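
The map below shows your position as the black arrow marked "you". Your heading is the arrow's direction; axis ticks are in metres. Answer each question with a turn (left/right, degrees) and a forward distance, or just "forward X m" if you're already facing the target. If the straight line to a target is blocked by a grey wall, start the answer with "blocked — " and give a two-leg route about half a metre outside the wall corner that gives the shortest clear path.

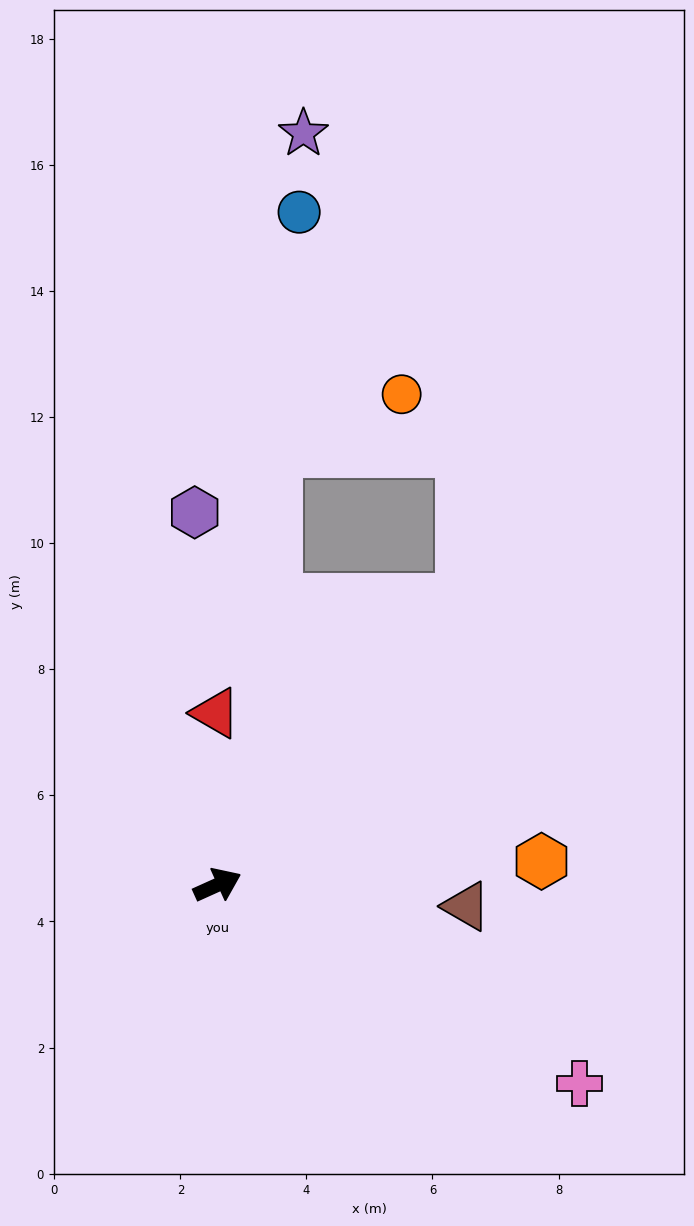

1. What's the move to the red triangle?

turn left 66°, forward 2.7 m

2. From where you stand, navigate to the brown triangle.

turn right 29°, forward 4.0 m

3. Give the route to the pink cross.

turn right 53°, forward 6.6 m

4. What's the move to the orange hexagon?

turn right 20°, forward 5.2 m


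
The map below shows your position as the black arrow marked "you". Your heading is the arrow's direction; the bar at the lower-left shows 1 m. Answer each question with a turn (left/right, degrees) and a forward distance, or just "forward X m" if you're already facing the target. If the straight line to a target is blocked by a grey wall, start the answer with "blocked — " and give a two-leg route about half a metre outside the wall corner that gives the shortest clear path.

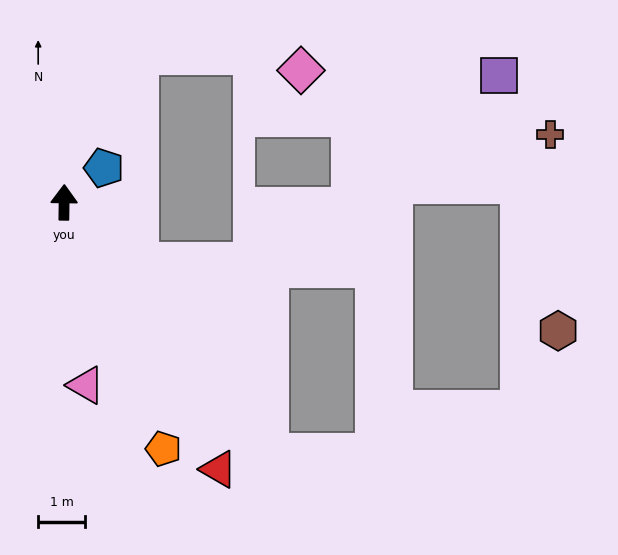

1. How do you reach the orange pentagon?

turn right 157°, forward 5.6 m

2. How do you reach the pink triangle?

turn right 172°, forward 3.9 m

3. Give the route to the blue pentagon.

turn right 48°, forward 1.1 m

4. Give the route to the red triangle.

turn right 149°, forward 6.6 m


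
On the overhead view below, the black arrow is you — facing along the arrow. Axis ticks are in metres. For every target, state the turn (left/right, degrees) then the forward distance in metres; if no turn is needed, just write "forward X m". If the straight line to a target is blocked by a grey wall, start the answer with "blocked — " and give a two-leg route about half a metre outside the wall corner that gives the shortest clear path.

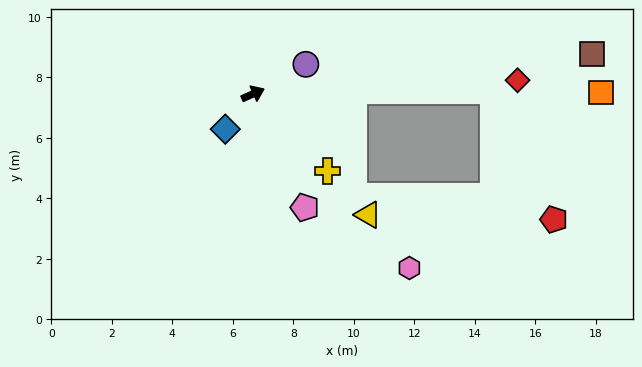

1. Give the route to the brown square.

turn right 17°, forward 11.3 m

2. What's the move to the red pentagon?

blocked — turn right 23°, forward 7.9 m, then turn right 65°, forward 4.7 m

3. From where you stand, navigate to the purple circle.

turn left 5°, forward 2.0 m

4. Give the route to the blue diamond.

turn right 152°, forward 1.5 m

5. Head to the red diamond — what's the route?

turn right 21°, forward 8.8 m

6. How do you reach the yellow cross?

turn right 70°, forward 3.5 m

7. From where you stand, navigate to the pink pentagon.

turn right 89°, forward 4.1 m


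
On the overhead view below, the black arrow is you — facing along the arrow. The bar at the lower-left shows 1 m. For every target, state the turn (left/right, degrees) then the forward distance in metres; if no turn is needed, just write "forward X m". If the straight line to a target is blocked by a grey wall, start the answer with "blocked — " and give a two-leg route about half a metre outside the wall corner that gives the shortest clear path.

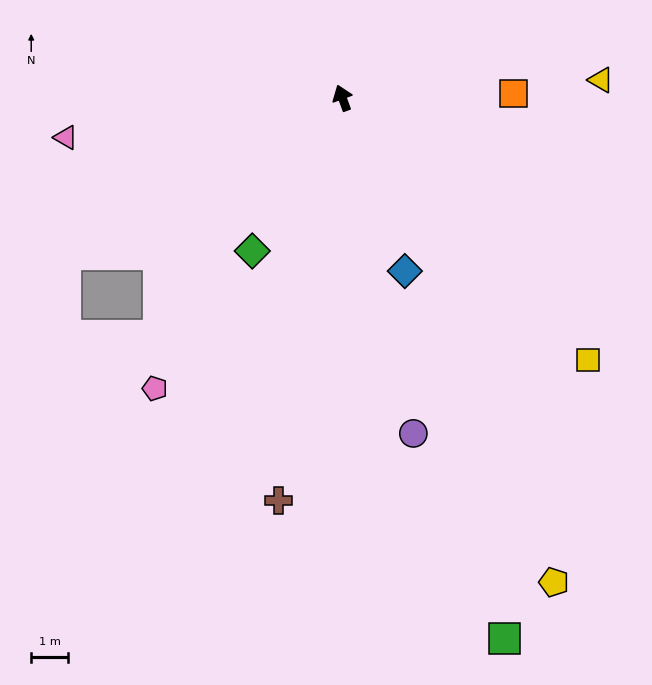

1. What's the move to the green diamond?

turn left 129°, forward 4.8 m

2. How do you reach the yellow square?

turn right 157°, forward 9.7 m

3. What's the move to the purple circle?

turn left 172°, forward 9.3 m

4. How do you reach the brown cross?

turn left 151°, forward 11.0 m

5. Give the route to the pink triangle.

turn left 78°, forward 7.6 m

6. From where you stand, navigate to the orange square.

turn right 109°, forward 4.6 m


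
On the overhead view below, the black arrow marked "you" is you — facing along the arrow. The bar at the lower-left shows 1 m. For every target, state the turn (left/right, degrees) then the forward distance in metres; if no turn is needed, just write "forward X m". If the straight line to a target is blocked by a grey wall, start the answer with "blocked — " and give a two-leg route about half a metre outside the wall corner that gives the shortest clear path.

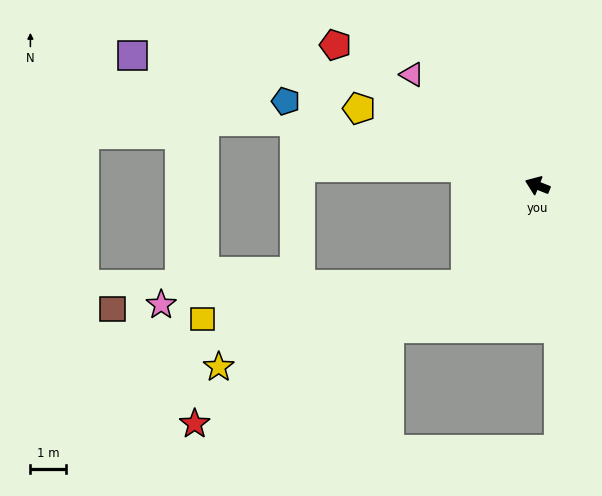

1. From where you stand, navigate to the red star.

blocked — turn left 76°, forward 3.5 m, then turn right 27°, forward 8.7 m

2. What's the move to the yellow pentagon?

forward 5.5 m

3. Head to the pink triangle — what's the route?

turn right 20°, forward 4.8 m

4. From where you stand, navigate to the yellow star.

blocked — turn left 76°, forward 3.5 m, then turn right 36°, forward 7.4 m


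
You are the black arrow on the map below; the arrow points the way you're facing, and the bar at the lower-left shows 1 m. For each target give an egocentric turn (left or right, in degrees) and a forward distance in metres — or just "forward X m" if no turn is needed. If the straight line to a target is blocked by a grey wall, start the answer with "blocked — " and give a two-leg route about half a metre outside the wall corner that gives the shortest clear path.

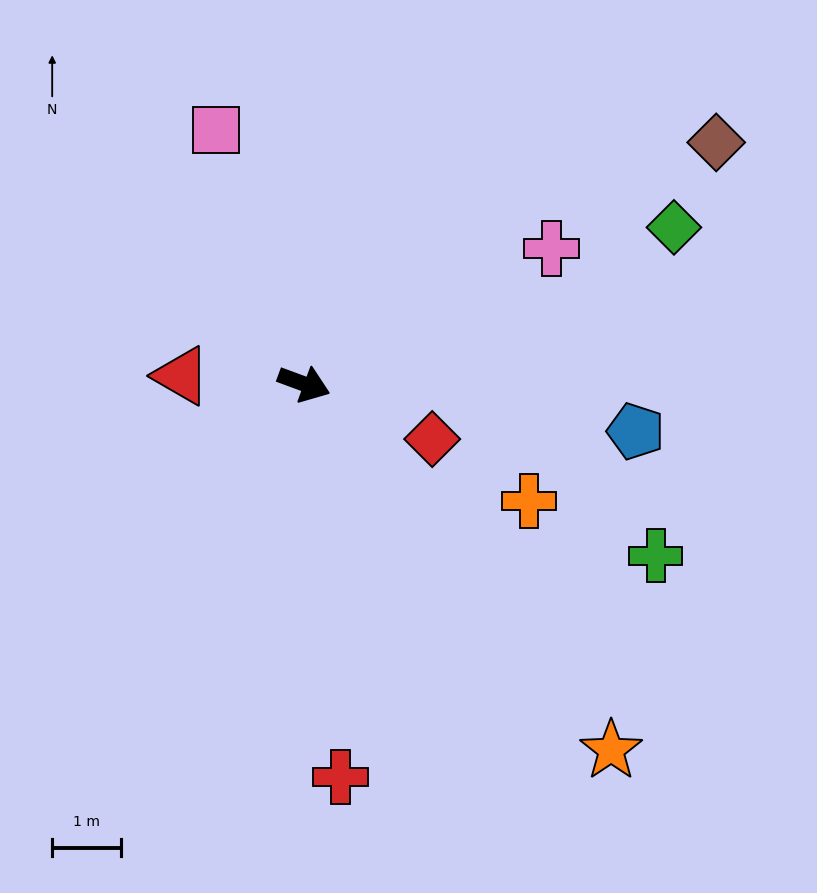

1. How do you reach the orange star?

turn right 30°, forward 7.0 m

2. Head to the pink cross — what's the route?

turn left 49°, forward 4.1 m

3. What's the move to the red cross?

turn right 64°, forward 5.8 m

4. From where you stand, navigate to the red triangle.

turn right 164°, forward 1.8 m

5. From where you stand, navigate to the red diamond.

turn right 3°, forward 2.0 m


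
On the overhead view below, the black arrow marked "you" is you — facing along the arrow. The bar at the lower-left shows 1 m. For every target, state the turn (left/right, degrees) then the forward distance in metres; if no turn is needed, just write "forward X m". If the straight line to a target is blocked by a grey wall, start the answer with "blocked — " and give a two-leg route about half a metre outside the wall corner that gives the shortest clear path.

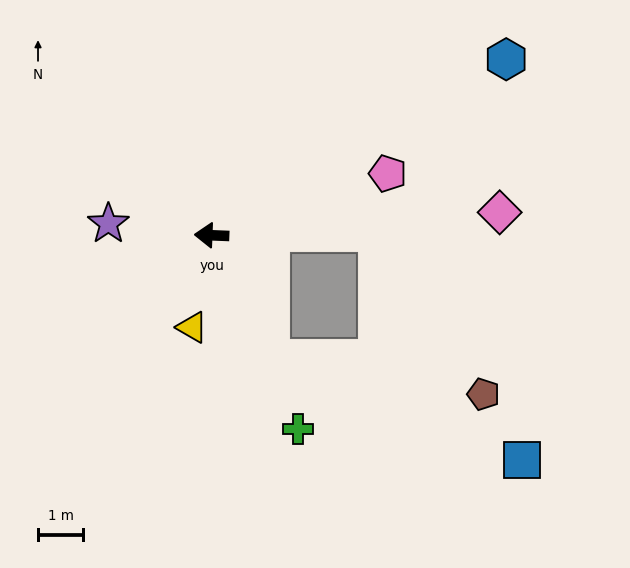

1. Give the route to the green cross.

turn left 116°, forward 4.7 m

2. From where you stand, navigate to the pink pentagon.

turn right 158°, forward 4.1 m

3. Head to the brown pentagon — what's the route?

blocked — turn left 118°, forward 3.0 m, then turn left 55°, forward 4.8 m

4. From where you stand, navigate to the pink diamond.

turn right 173°, forward 6.4 m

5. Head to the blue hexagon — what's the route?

turn right 147°, forward 7.6 m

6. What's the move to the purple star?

turn right 4°, forward 2.3 m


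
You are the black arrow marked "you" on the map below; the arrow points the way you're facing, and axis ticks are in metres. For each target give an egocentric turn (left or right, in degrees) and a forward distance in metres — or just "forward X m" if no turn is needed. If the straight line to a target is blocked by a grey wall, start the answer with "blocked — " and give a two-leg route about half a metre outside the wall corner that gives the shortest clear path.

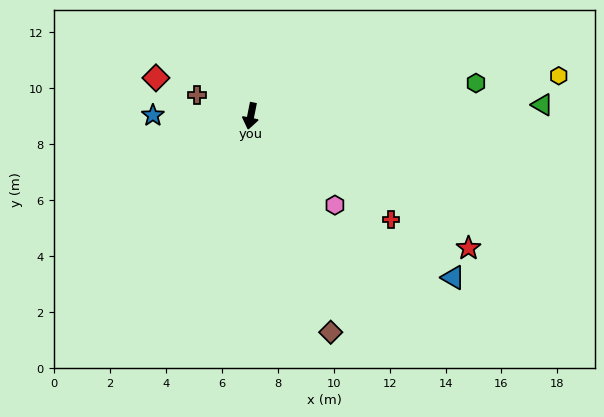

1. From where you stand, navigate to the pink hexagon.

turn left 55°, forward 4.4 m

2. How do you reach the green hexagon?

turn left 110°, forward 8.1 m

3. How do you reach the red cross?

turn left 65°, forward 6.2 m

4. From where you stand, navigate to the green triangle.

turn left 103°, forward 10.4 m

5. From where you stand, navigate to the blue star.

turn right 79°, forward 3.5 m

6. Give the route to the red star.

turn left 70°, forward 9.1 m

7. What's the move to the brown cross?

turn right 100°, forward 2.1 m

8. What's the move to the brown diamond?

turn left 32°, forward 8.2 m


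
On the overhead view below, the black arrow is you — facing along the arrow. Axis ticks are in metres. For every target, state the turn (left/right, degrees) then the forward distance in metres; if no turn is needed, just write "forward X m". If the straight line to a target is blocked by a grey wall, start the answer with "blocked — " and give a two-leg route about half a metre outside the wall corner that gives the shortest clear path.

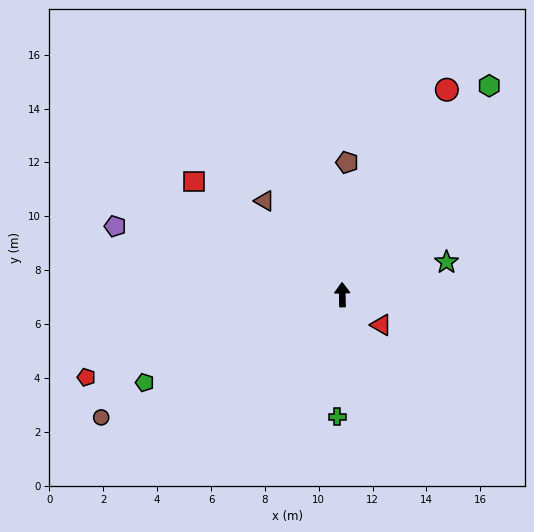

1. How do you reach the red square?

turn left 51°, forward 6.9 m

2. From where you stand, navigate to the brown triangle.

turn left 38°, forward 4.5 m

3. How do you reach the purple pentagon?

turn left 72°, forward 8.8 m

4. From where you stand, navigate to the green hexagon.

turn right 36°, forward 9.5 m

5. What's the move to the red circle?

turn right 28°, forward 8.5 m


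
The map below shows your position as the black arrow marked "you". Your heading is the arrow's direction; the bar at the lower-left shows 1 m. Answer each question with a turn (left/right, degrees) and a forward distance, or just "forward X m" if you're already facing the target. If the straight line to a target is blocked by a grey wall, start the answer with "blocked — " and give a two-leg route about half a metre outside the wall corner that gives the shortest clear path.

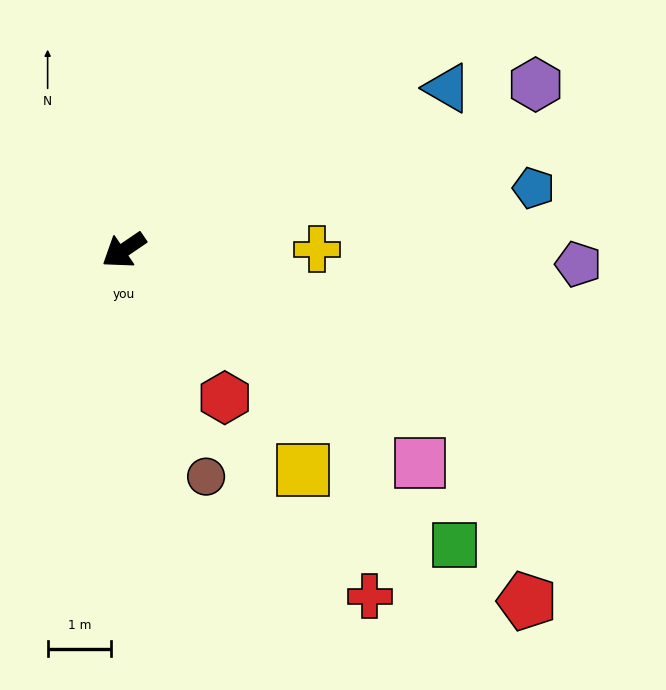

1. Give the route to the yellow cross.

turn left 146°, forward 3.1 m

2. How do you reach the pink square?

turn left 110°, forward 5.8 m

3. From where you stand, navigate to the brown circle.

turn left 76°, forward 3.8 m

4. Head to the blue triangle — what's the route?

turn left 172°, forward 5.7 m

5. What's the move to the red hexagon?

turn left 90°, forward 2.8 m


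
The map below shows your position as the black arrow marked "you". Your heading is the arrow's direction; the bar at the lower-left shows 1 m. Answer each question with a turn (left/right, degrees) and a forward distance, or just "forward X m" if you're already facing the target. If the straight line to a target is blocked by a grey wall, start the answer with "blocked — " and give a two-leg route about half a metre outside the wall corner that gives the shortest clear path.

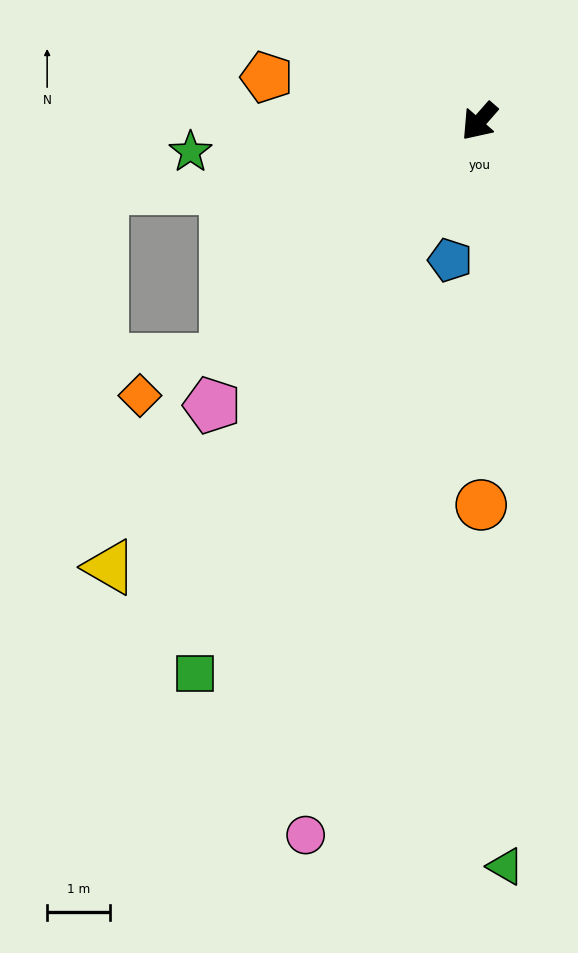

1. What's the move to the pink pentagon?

turn right 2°, forward 6.2 m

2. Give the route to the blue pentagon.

turn left 29°, forward 2.3 m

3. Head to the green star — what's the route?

turn right 43°, forward 4.6 m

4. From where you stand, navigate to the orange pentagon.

turn right 61°, forward 3.5 m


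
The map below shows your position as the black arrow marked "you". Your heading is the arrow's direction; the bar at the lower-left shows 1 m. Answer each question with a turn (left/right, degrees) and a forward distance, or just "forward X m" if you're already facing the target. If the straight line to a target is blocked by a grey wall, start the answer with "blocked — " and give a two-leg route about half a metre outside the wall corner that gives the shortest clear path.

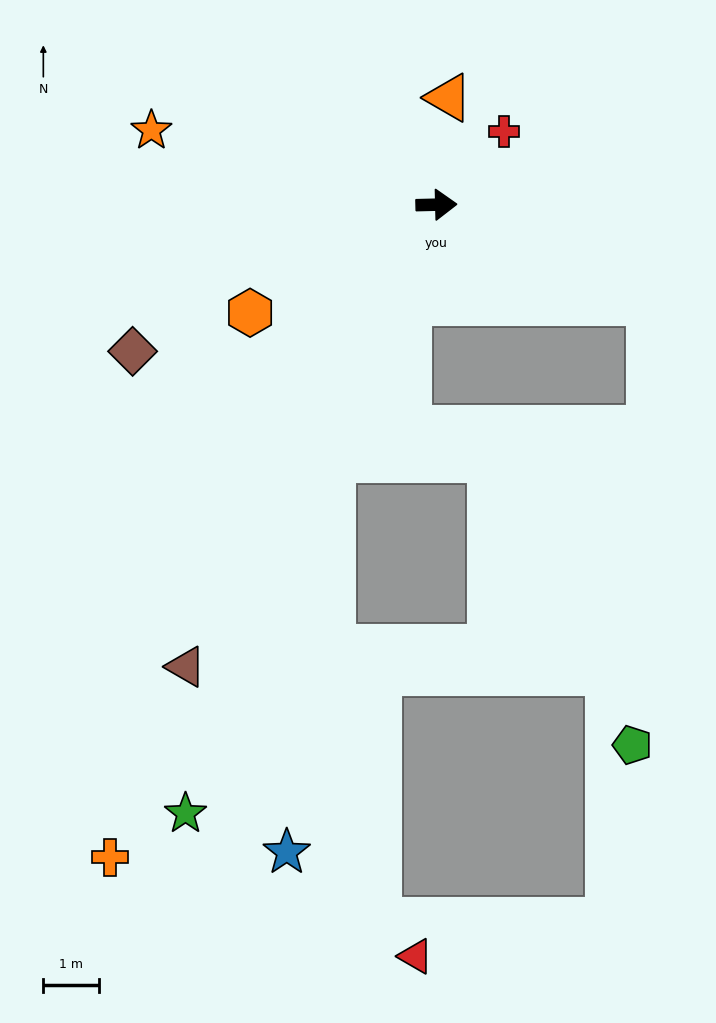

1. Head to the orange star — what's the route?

turn left 164°, forward 5.3 m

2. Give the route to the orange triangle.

turn left 82°, forward 1.9 m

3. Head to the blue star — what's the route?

blocked — turn right 114°, forward 5.0 m, then turn left 16°, forward 7.1 m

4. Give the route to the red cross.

turn left 46°, forward 1.8 m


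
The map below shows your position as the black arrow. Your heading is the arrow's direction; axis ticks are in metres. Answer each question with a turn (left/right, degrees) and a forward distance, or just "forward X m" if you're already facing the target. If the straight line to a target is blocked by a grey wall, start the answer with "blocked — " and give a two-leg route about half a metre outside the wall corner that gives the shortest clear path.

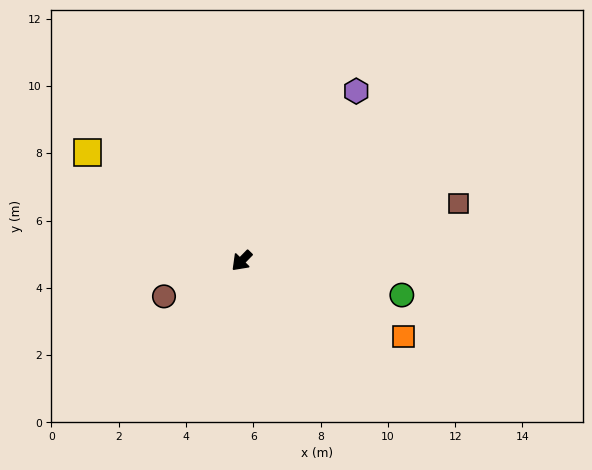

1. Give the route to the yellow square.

turn right 81°, forward 5.6 m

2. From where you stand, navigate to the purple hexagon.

turn right 170°, forward 6.1 m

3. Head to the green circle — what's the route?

turn left 122°, forward 4.9 m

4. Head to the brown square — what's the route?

turn left 149°, forward 6.7 m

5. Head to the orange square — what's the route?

turn left 109°, forward 5.3 m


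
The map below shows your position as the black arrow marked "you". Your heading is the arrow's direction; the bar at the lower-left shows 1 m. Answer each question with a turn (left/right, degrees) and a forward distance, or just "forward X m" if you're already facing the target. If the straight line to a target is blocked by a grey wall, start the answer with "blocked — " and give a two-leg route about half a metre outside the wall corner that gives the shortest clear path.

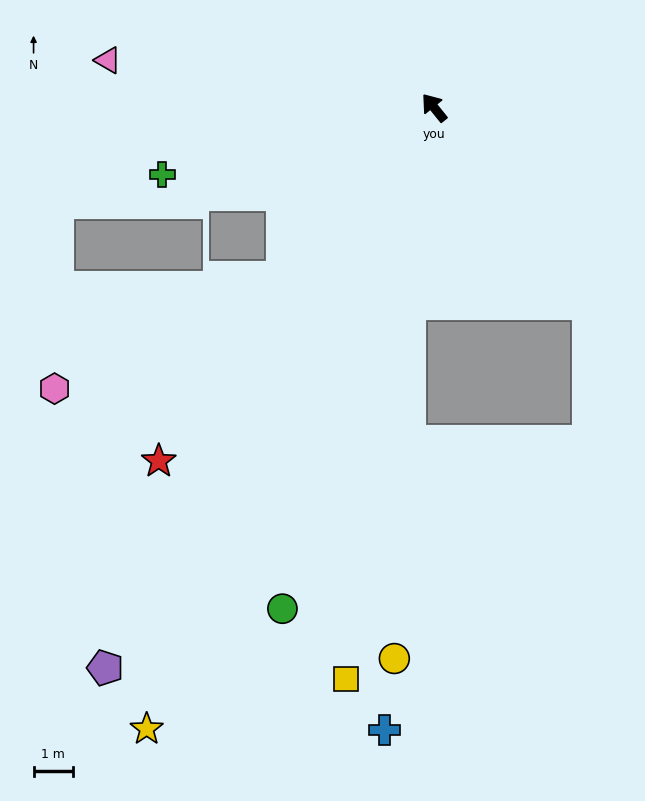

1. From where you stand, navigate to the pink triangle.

turn left 43°, forward 8.3 m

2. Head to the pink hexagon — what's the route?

blocked — turn left 99°, forward 5.8 m, then turn right 22°, forward 6.4 m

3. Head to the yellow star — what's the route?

turn left 116°, forward 17.3 m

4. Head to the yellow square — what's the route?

turn left 132°, forward 14.6 m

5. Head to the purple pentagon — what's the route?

turn left 111°, forward 16.4 m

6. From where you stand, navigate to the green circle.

turn left 124°, forward 13.3 m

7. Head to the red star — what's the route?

turn left 103°, forward 11.3 m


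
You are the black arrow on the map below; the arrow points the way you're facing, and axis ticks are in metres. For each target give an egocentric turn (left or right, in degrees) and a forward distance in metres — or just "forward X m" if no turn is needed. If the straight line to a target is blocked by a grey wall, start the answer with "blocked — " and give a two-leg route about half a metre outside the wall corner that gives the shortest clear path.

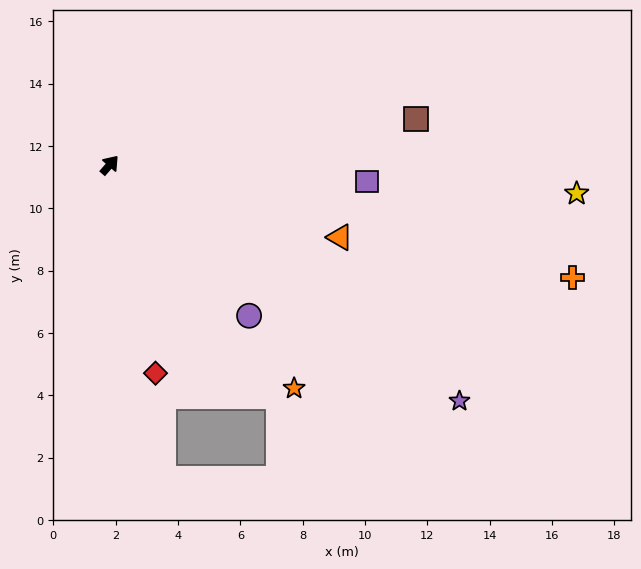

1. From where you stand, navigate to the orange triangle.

turn right 66°, forward 7.7 m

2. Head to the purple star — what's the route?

turn right 83°, forward 13.5 m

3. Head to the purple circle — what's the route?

turn right 96°, forward 6.6 m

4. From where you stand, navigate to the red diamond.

turn right 127°, forward 6.8 m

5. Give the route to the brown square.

turn right 40°, forward 9.9 m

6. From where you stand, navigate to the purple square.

turn right 53°, forward 8.3 m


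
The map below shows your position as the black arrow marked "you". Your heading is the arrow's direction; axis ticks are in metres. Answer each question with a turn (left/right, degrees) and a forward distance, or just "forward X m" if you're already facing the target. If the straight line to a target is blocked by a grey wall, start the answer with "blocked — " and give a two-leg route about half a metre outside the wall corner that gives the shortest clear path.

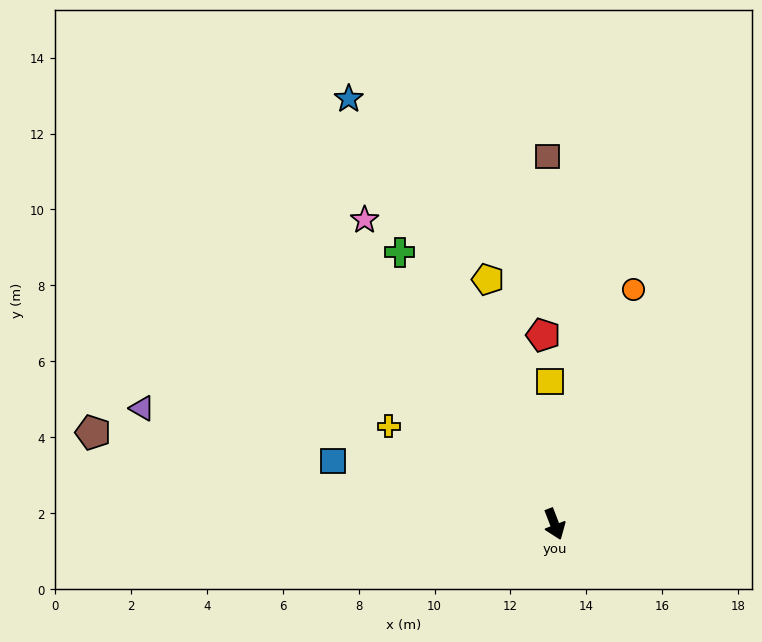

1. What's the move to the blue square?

turn right 127°, forward 6.1 m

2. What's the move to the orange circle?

turn left 140°, forward 6.5 m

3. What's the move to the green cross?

turn right 171°, forward 8.2 m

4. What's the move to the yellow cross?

turn right 142°, forward 5.1 m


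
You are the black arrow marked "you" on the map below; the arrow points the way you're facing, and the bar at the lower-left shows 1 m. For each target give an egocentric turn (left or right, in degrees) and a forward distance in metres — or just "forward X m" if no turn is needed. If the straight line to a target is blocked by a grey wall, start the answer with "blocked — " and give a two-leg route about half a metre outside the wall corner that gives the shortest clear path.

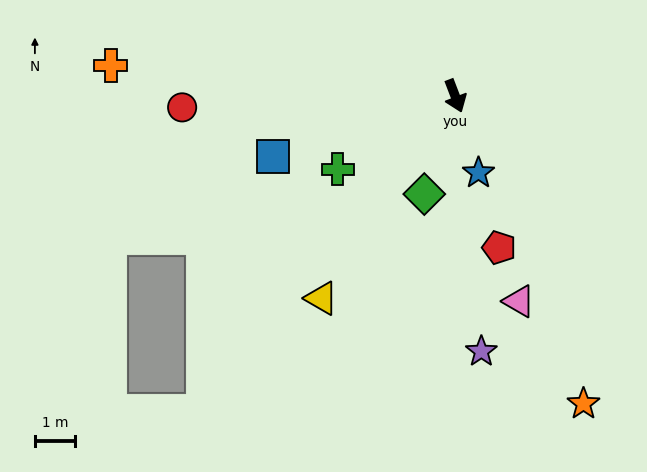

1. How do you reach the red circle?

turn right 109°, forward 6.8 m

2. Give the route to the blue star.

turn right 4°, forward 2.0 m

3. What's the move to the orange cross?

turn right 116°, forward 8.6 m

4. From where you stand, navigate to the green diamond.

turn right 38°, forward 2.6 m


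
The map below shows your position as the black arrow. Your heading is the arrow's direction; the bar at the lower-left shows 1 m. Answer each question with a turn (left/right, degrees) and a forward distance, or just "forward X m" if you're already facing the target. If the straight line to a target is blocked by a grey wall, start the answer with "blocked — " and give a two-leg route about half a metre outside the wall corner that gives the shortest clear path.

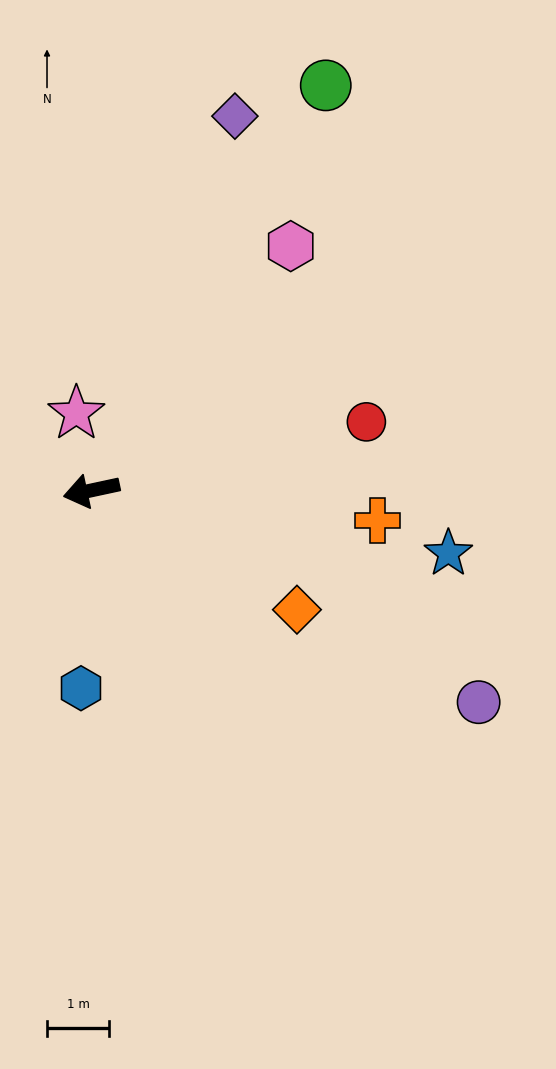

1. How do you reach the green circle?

turn right 132°, forward 7.5 m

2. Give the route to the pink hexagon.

turn right 141°, forward 5.0 m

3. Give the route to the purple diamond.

turn right 123°, forward 6.4 m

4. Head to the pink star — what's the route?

turn right 91°, forward 1.3 m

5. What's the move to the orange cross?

turn left 162°, forward 4.6 m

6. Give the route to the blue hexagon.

turn left 75°, forward 3.2 m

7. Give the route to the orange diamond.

turn left 138°, forward 3.8 m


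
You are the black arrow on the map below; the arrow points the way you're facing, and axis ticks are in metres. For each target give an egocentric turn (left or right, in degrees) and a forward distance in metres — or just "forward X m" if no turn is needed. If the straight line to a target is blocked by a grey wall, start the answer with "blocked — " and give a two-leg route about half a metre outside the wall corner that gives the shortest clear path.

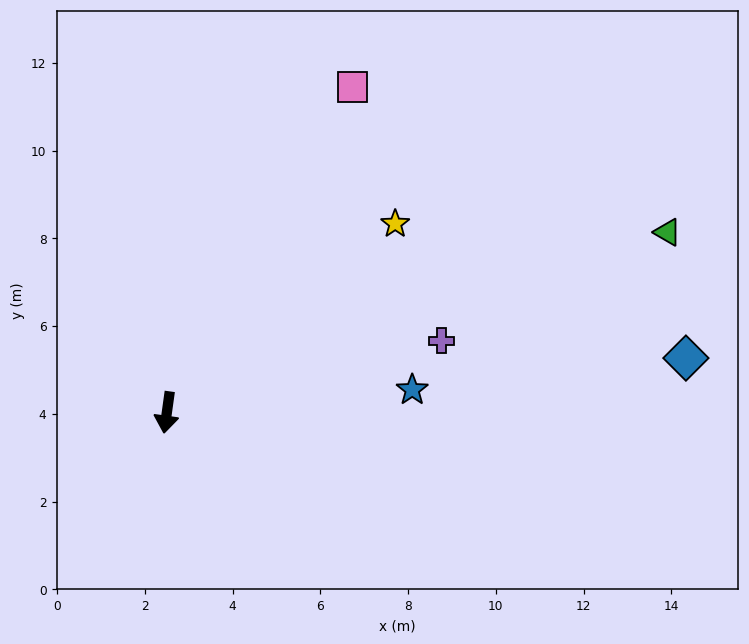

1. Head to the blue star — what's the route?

turn left 103°, forward 5.6 m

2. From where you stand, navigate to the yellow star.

turn left 137°, forward 6.8 m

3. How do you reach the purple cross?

turn left 113°, forward 6.5 m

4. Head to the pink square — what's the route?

turn left 158°, forward 8.5 m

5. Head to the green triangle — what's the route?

turn left 118°, forward 12.1 m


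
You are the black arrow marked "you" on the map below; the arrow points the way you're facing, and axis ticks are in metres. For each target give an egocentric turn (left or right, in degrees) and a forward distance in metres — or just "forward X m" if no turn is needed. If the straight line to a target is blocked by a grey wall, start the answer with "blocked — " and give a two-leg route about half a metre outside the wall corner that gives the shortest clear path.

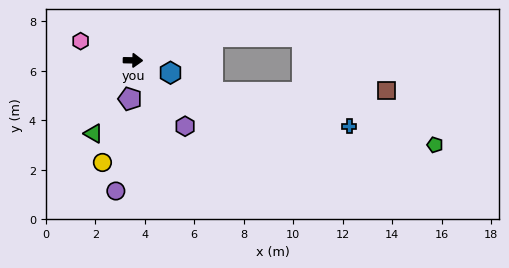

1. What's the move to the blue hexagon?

turn right 17°, forward 1.6 m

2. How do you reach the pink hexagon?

turn left 161°, forward 2.3 m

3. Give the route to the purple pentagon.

turn right 93°, forward 1.6 m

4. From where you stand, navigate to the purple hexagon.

turn right 50°, forward 3.4 m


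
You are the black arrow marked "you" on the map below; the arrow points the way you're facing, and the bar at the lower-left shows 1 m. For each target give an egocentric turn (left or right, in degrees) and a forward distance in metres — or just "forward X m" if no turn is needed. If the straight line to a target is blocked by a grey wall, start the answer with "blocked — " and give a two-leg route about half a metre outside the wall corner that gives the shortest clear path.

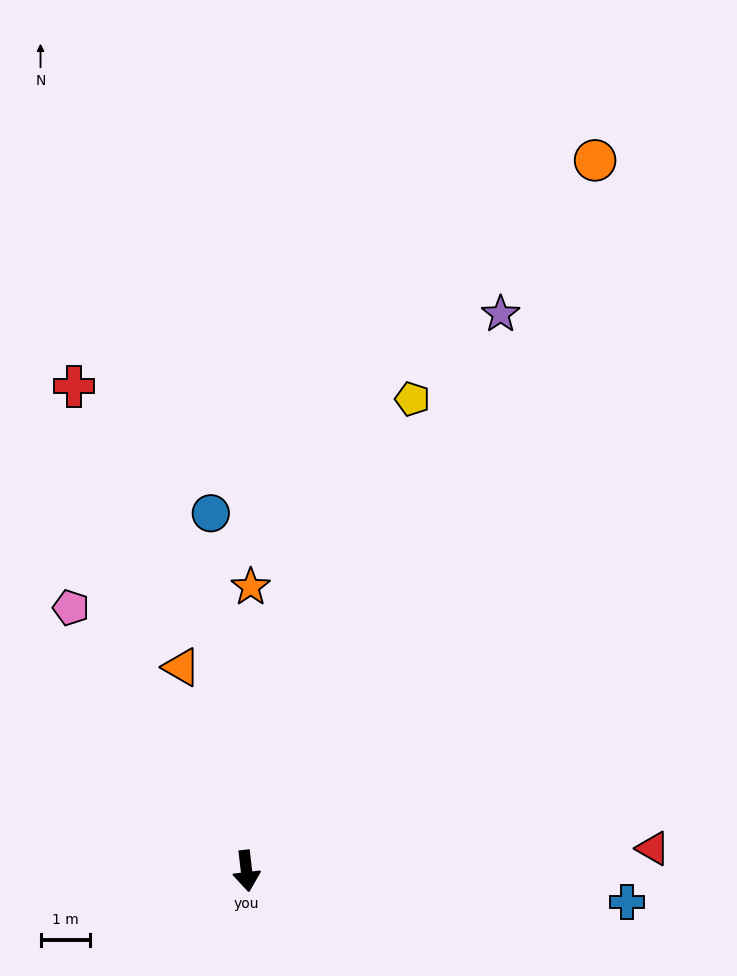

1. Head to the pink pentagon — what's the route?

turn right 153°, forward 6.5 m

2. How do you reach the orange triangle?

turn right 169°, forward 4.4 m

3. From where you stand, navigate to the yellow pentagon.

turn left 154°, forward 10.2 m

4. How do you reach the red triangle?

turn left 87°, forward 8.3 m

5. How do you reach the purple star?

turn left 149°, forward 12.5 m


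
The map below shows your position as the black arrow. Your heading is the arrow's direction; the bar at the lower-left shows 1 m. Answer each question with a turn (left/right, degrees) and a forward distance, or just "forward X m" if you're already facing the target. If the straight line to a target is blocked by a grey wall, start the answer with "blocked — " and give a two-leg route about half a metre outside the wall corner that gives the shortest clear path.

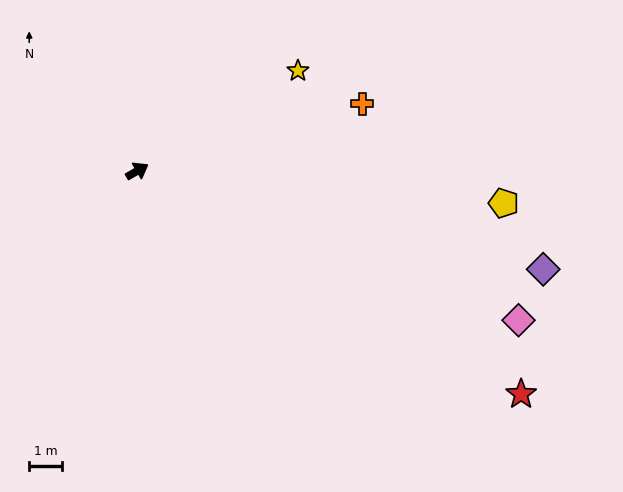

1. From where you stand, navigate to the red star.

turn right 60°, forward 13.7 m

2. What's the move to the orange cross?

turn right 14°, forward 7.2 m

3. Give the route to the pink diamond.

turn right 52°, forward 12.6 m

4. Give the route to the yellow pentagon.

turn right 35°, forward 11.3 m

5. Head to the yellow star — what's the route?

forward 5.8 m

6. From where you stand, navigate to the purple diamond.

turn right 44°, forward 12.9 m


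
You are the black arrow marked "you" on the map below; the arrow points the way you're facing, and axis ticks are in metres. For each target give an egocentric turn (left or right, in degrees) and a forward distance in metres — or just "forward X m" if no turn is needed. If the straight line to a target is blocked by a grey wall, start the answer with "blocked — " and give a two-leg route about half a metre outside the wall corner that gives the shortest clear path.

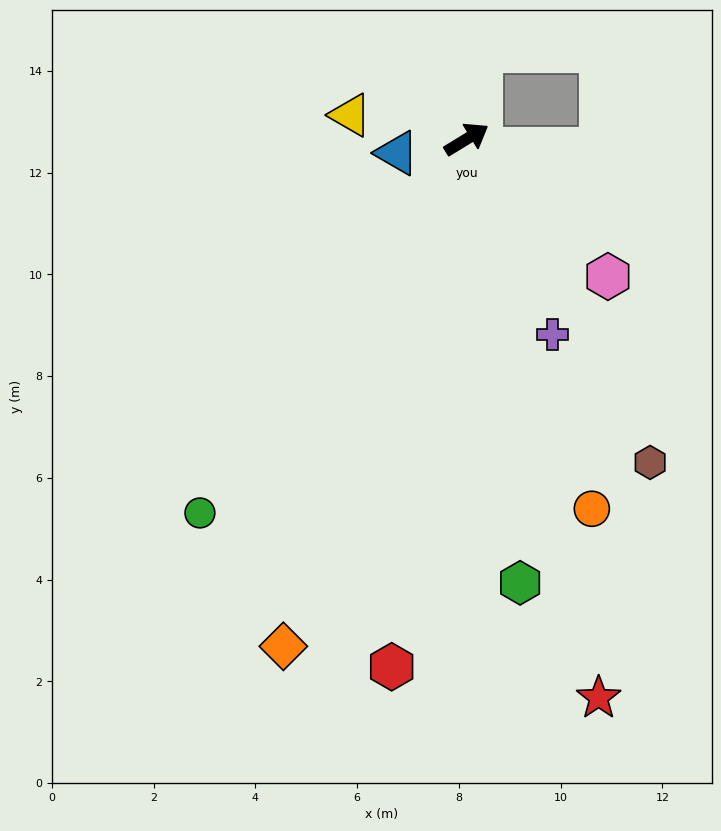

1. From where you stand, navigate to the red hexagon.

turn right 130°, forward 10.5 m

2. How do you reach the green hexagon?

turn right 115°, forward 8.8 m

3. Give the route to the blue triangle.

turn left 160°, forward 1.4 m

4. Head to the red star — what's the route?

turn right 108°, forward 11.3 m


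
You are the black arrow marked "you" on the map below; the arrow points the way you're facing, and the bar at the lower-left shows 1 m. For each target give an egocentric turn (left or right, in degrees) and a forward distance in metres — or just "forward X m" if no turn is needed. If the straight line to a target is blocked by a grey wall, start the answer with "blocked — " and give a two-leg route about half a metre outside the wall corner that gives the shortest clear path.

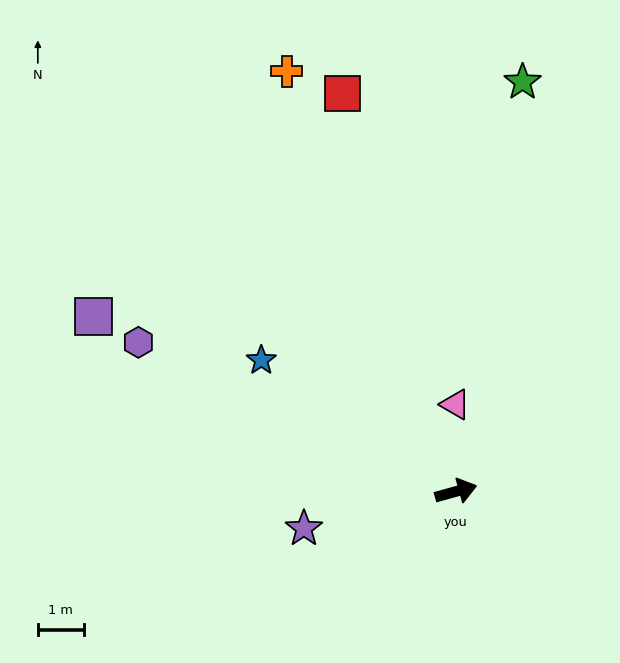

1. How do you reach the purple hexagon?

turn left 139°, forward 7.6 m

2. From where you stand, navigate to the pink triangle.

turn left 75°, forward 1.9 m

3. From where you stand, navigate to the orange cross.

turn left 96°, forward 9.9 m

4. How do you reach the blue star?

turn left 131°, forward 5.1 m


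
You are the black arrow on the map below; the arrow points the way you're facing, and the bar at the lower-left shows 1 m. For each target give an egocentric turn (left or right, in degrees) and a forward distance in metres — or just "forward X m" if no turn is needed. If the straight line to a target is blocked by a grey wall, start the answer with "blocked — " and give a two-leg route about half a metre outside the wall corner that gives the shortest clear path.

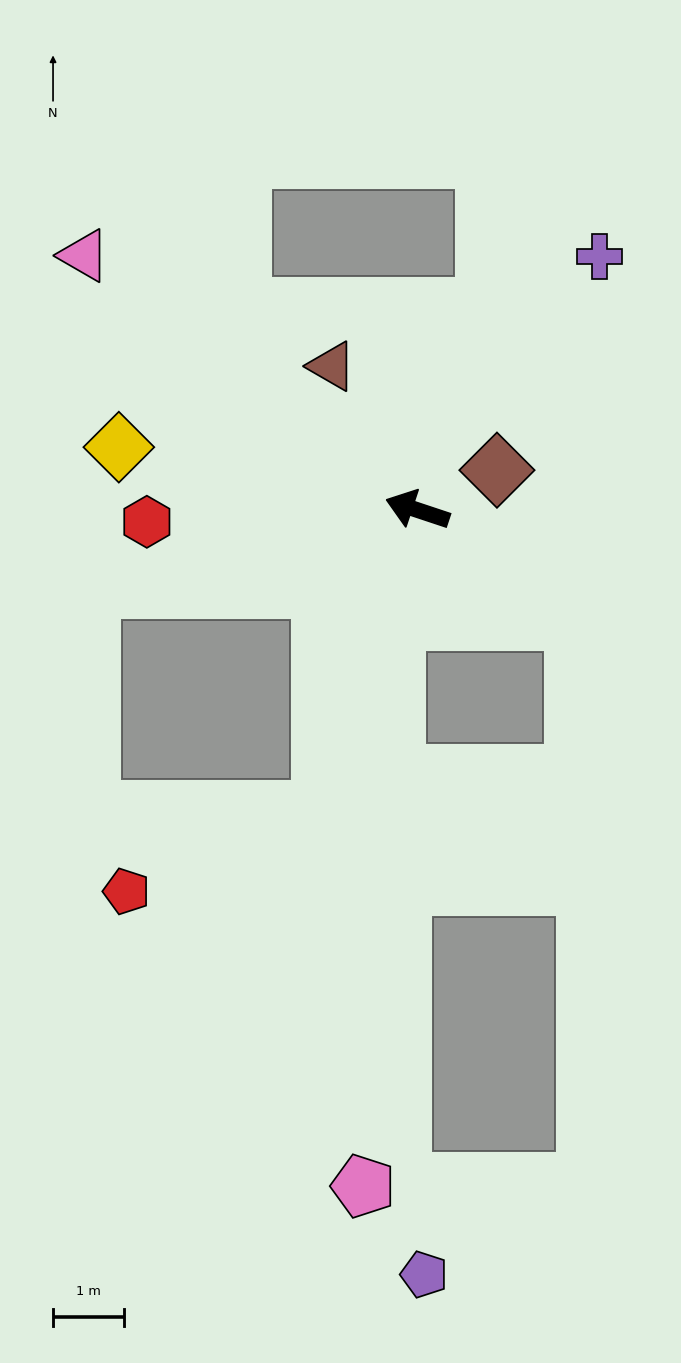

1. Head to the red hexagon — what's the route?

turn left 21°, forward 3.8 m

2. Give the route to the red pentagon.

blocked — turn left 91°, forward 4.4 m, then turn right 50°, forward 3.0 m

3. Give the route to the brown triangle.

turn right 41°, forward 2.3 m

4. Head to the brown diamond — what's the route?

turn right 135°, forward 1.2 m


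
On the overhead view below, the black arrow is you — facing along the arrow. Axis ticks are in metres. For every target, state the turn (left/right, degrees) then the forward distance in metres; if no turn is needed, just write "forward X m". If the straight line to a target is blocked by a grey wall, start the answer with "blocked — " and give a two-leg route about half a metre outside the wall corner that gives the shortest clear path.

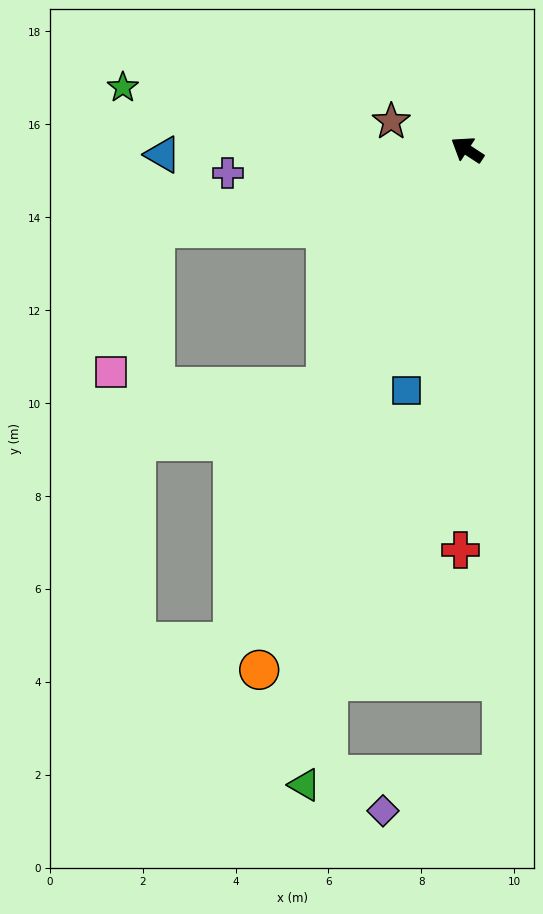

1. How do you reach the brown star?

turn left 13°, forward 1.7 m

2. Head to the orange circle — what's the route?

turn left 101°, forward 12.1 m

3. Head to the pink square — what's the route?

blocked — turn left 47°, forward 6.9 m, then turn left 59°, forward 3.2 m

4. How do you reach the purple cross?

turn left 39°, forward 5.2 m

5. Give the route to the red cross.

turn left 122°, forward 8.6 m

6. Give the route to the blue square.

turn left 109°, forward 5.3 m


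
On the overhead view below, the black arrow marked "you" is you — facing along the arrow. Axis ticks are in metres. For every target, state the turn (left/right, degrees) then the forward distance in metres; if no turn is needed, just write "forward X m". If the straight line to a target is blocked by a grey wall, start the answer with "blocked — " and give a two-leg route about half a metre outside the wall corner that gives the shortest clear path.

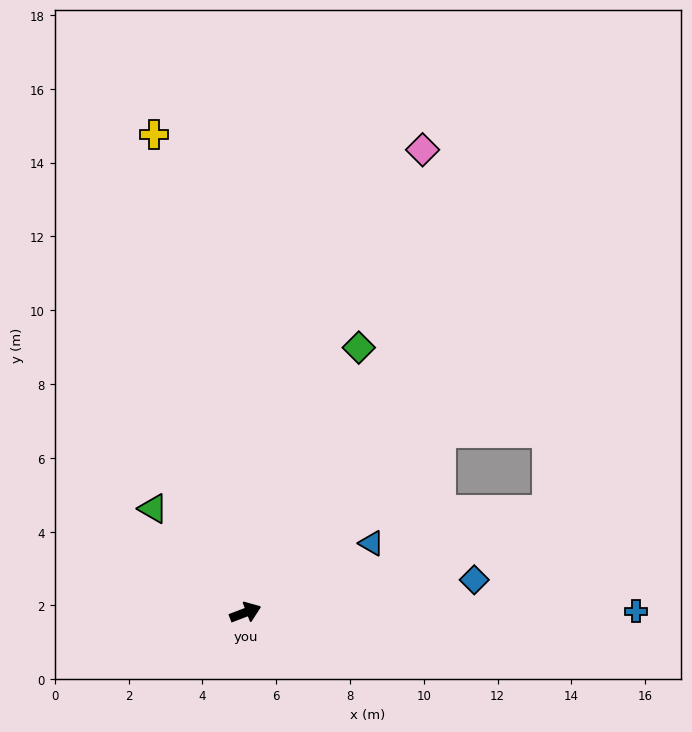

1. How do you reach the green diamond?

turn left 46°, forward 7.8 m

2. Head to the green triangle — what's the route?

turn left 111°, forward 3.8 m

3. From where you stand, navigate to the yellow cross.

turn left 80°, forward 13.2 m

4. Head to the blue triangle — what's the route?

turn left 8°, forward 3.9 m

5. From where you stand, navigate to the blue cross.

turn right 21°, forward 10.6 m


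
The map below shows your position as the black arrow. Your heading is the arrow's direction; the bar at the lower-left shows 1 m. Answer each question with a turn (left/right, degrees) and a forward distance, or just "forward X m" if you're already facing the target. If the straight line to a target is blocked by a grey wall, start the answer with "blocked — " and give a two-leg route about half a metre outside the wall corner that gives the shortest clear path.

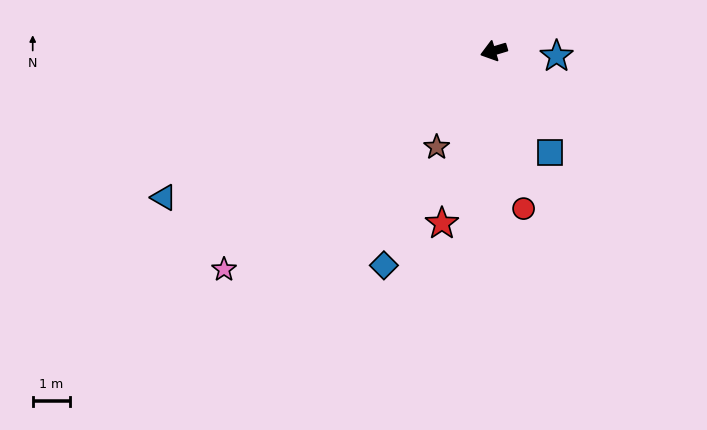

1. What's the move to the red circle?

turn left 84°, forward 4.3 m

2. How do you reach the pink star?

turn left 22°, forward 9.2 m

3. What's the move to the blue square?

turn left 102°, forward 3.1 m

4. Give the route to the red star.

turn left 57°, forward 4.8 m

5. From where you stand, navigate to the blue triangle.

turn left 7°, forward 9.6 m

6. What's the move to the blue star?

turn left 158°, forward 1.7 m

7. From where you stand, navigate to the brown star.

turn left 43°, forward 3.0 m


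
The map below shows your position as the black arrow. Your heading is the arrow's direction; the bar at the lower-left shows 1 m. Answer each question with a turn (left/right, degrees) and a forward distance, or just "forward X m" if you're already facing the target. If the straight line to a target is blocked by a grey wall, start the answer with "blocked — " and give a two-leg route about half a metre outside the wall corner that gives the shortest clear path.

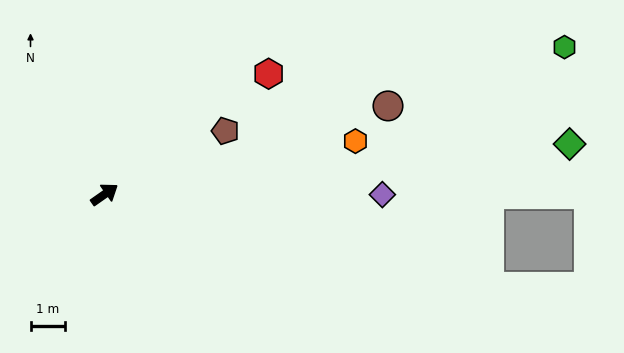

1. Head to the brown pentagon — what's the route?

turn right 7°, forward 3.9 m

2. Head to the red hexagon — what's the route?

forward 5.8 m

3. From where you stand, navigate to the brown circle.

turn right 18°, forward 8.5 m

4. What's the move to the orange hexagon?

turn right 23°, forward 7.4 m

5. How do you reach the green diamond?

turn right 29°, forward 13.4 m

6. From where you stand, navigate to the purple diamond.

turn right 35°, forward 8.0 m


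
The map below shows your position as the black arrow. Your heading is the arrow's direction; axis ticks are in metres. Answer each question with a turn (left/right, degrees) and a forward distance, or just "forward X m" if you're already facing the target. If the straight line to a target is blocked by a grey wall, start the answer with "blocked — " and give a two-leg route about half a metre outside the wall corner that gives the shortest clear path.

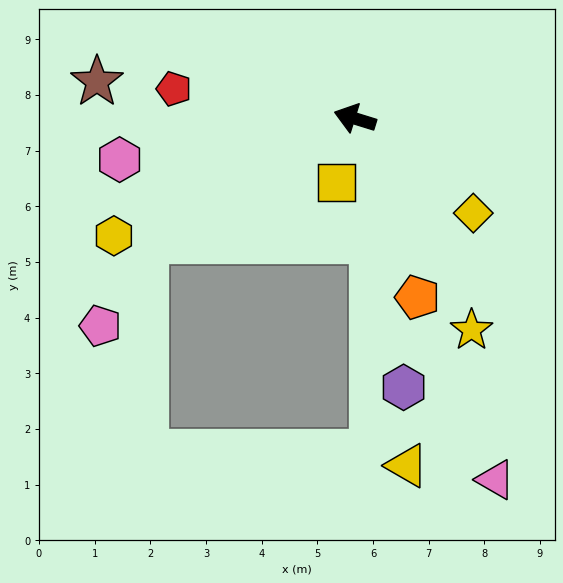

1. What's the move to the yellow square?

turn left 91°, forward 1.2 m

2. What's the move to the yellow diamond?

turn left 159°, forward 2.7 m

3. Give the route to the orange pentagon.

turn left 126°, forward 3.4 m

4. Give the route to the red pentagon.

turn left 8°, forward 3.3 m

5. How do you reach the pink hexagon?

turn left 27°, forward 4.3 m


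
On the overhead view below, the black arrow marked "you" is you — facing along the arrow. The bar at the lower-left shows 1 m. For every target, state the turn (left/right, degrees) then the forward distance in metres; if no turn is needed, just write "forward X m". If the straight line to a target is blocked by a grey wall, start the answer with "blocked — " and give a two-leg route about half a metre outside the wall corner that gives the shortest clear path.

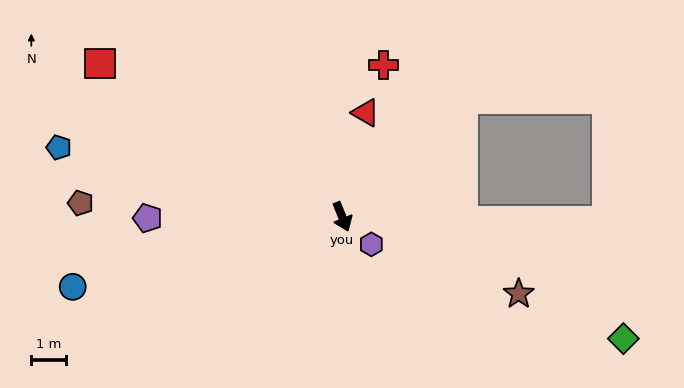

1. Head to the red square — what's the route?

turn right 144°, forward 8.3 m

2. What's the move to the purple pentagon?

turn right 112°, forward 5.6 m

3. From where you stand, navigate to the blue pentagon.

turn right 126°, forward 8.4 m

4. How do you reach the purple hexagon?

turn left 24°, forward 1.2 m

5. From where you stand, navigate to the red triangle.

turn left 145°, forward 3.1 m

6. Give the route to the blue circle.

turn right 98°, forward 8.0 m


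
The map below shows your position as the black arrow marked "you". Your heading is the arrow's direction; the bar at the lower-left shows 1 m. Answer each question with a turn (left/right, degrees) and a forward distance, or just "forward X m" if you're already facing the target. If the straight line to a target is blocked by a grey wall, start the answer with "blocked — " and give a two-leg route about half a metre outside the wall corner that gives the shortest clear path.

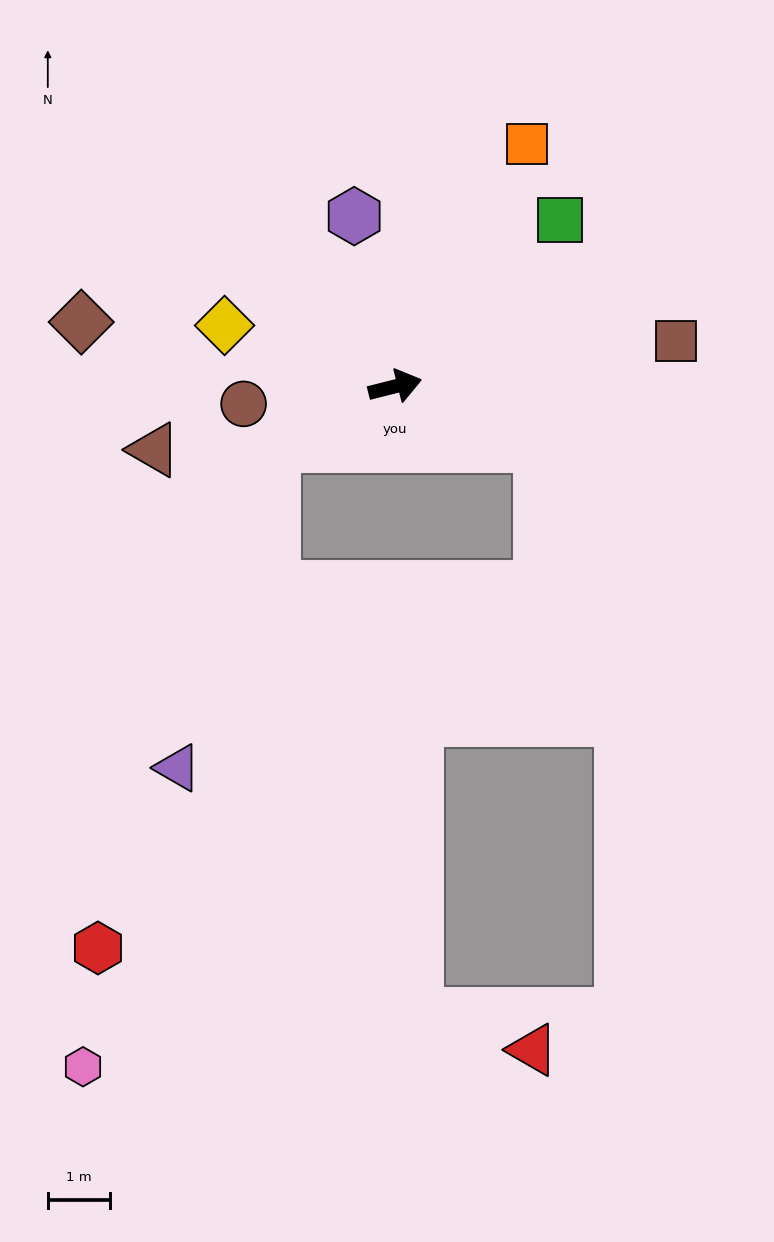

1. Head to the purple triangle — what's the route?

blocked — turn right 168°, forward 2.2 m, then turn left 47°, forward 5.4 m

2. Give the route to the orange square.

turn left 47°, forward 4.4 m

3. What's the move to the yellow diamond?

turn left 146°, forward 2.9 m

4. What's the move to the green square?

turn left 31°, forward 3.8 m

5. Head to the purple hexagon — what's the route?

turn left 89°, forward 2.8 m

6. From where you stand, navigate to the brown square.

turn right 5°, forward 4.6 m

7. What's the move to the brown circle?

turn left 172°, forward 2.5 m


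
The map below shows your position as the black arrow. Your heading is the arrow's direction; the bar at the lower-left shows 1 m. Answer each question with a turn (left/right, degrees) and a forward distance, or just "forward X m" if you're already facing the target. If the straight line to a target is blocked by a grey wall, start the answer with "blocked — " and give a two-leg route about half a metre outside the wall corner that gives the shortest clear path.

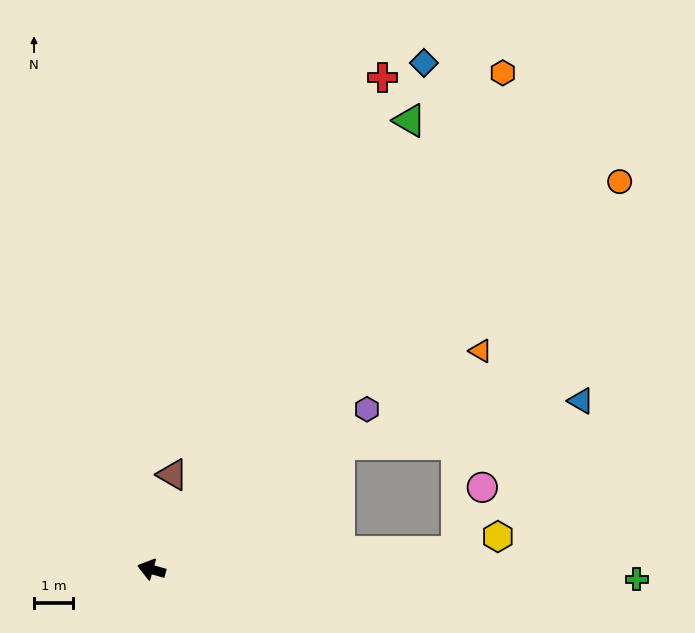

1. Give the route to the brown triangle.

turn right 87°, forward 2.5 m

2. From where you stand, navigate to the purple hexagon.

turn right 128°, forward 6.9 m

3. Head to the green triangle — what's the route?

turn right 104°, forward 13.3 m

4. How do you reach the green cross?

turn right 165°, forward 12.4 m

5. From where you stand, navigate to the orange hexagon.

turn right 110°, forward 15.6 m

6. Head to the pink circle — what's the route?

blocked — turn right 161°, forward 7.9 m, then turn left 66°, forward 1.8 m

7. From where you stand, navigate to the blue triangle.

blocked — turn right 130°, forward 5.8 m, then turn right 24°, forward 6.3 m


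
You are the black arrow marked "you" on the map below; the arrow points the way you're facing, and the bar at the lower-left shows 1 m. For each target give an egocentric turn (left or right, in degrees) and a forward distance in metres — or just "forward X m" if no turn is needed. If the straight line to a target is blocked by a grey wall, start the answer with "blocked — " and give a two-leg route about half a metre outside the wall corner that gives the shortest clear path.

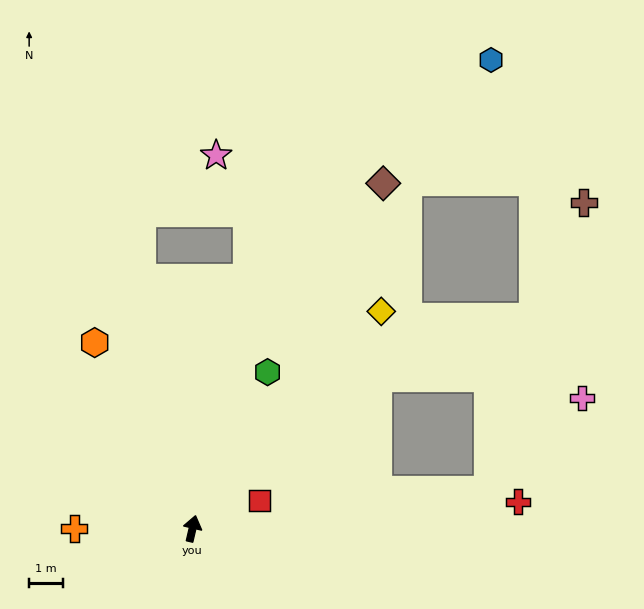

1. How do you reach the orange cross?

turn left 103°, forward 3.5 m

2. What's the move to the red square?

turn right 54°, forward 2.2 m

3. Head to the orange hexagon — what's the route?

turn left 41°, forward 6.2 m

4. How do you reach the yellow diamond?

turn right 28°, forward 8.6 m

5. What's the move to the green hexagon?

turn right 13°, forward 5.2 m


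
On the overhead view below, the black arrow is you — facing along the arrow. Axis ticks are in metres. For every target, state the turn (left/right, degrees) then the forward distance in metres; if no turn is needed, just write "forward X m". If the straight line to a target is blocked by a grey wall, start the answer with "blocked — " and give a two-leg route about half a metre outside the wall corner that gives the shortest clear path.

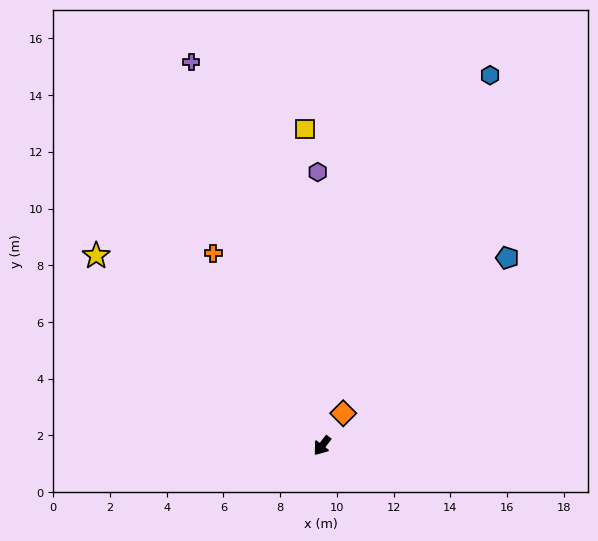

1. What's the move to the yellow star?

turn right 92°, forward 10.4 m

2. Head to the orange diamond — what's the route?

turn right 175°, forward 1.4 m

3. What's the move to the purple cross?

turn right 124°, forward 14.3 m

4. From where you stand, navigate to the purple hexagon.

turn right 141°, forward 9.6 m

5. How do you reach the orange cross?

turn right 113°, forward 7.8 m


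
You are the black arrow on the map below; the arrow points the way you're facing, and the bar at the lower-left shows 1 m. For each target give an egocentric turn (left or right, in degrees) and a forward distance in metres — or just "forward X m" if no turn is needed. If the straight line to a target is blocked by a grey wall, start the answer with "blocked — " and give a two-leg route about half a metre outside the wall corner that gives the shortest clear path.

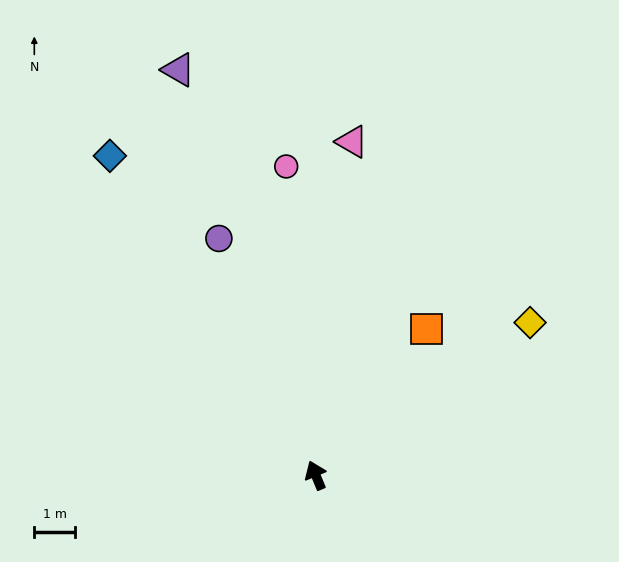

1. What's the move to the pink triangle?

turn right 29°, forward 8.3 m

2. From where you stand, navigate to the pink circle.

turn right 17°, forward 7.7 m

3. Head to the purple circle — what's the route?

forward 6.3 m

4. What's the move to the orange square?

turn right 60°, forward 4.5 m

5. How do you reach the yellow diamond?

turn right 77°, forward 6.5 m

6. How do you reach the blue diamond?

turn left 10°, forward 9.4 m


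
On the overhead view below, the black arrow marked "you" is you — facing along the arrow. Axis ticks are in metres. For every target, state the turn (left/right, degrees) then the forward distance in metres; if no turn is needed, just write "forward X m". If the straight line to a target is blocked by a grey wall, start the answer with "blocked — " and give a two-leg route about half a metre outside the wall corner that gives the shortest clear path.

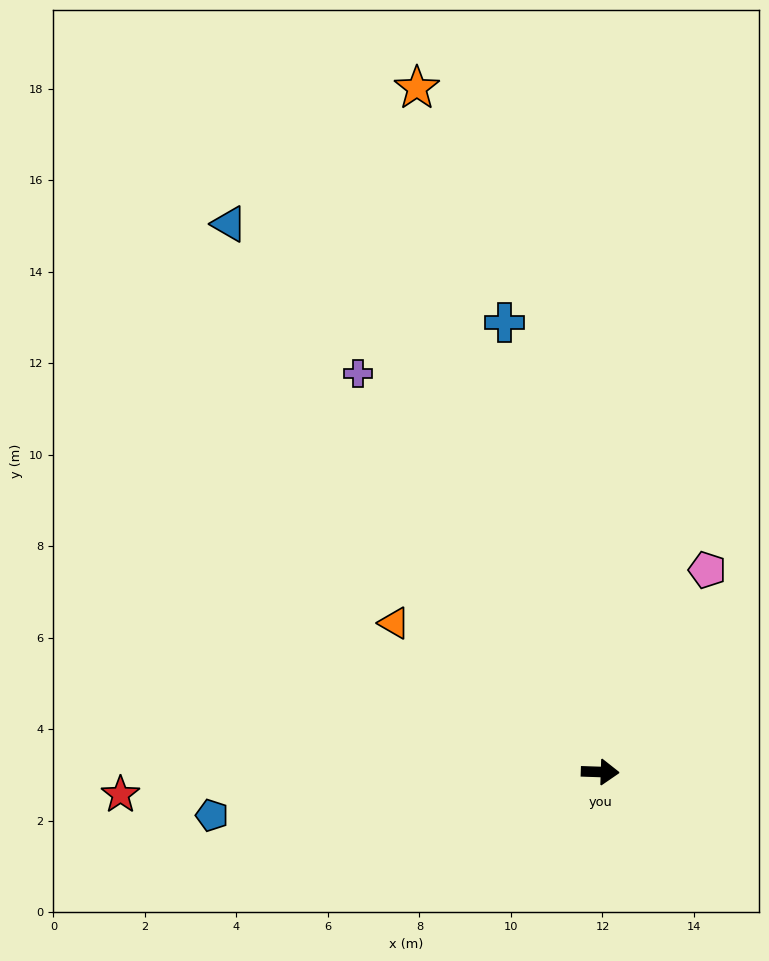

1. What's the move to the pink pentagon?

turn left 64°, forward 5.0 m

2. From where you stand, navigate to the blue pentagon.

turn right 172°, forward 8.5 m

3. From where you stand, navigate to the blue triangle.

turn left 126°, forward 14.5 m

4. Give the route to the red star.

turn right 175°, forward 10.5 m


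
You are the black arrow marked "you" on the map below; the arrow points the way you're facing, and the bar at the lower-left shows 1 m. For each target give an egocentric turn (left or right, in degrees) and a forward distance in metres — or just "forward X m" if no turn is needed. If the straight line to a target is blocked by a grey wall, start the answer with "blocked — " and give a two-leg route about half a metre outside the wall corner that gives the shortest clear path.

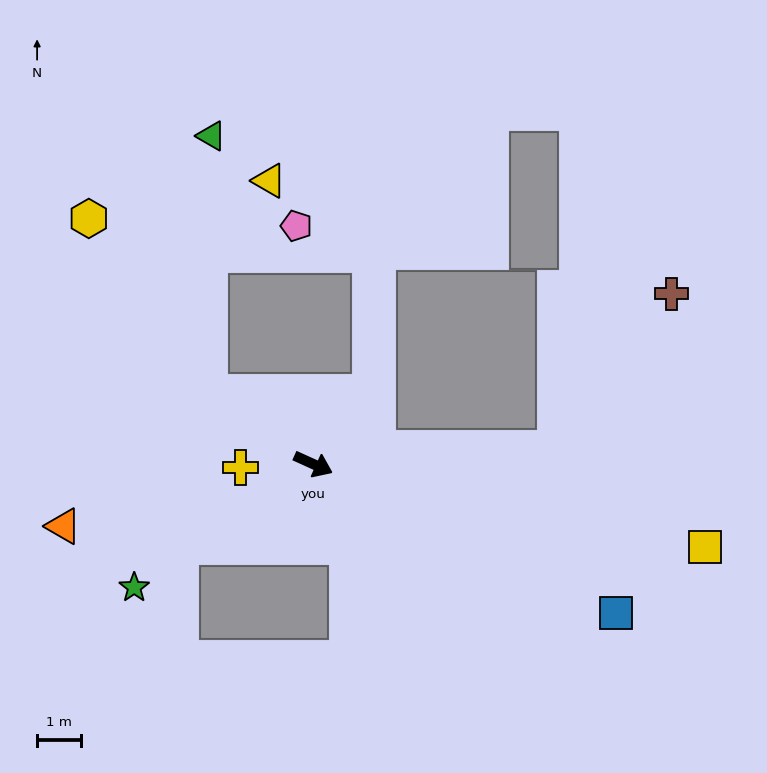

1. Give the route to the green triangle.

blocked — turn left 170°, forward 2.9 m, then turn right 56°, forward 5.9 m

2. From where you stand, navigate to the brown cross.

blocked — turn left 28°, forward 5.5 m, then turn left 50°, forward 4.4 m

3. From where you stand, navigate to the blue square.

forward 7.7 m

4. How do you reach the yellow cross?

turn right 153°, forward 1.7 m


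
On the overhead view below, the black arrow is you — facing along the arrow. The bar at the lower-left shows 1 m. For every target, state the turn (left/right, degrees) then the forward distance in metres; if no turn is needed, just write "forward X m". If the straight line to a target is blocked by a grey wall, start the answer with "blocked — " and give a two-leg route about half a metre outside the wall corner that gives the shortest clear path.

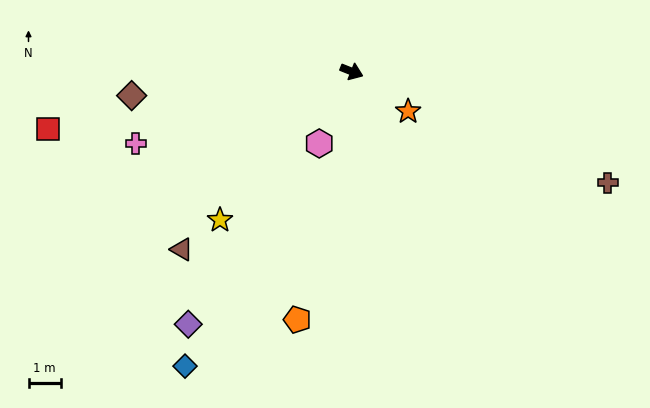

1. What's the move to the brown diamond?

turn right 152°, forward 6.9 m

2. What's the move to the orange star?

turn right 13°, forward 2.2 m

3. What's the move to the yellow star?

turn right 110°, forward 6.2 m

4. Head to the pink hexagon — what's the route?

turn right 93°, forward 2.5 m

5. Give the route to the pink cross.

turn right 140°, forward 7.1 m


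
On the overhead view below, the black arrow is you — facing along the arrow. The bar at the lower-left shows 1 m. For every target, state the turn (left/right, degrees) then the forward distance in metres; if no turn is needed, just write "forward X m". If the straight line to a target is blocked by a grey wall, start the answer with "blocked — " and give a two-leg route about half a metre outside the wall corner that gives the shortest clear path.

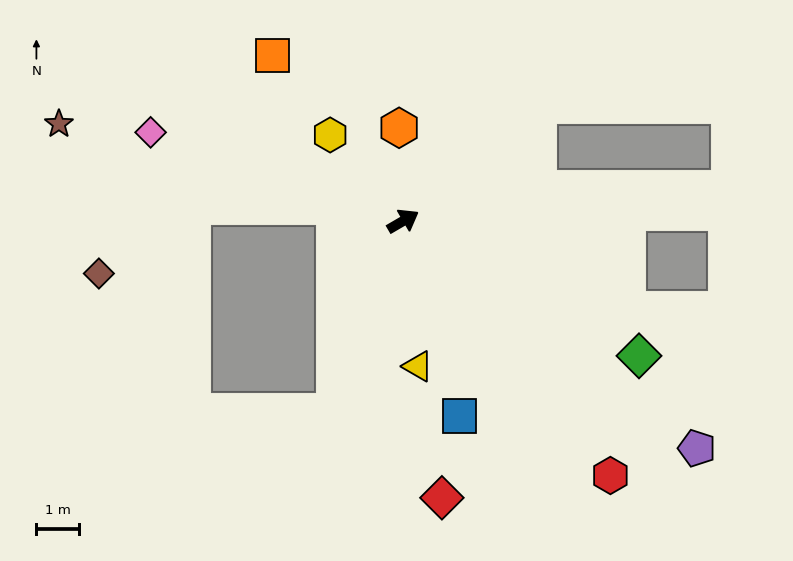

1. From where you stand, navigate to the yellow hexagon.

turn left 100°, forward 2.6 m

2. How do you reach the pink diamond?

turn left 130°, forward 6.3 m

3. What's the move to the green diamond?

turn right 60°, forward 6.3 m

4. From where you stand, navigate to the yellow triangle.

turn right 114°, forward 3.4 m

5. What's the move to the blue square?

turn right 104°, forward 4.7 m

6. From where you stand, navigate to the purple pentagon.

turn right 68°, forward 8.7 m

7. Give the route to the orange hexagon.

turn left 62°, forward 2.2 m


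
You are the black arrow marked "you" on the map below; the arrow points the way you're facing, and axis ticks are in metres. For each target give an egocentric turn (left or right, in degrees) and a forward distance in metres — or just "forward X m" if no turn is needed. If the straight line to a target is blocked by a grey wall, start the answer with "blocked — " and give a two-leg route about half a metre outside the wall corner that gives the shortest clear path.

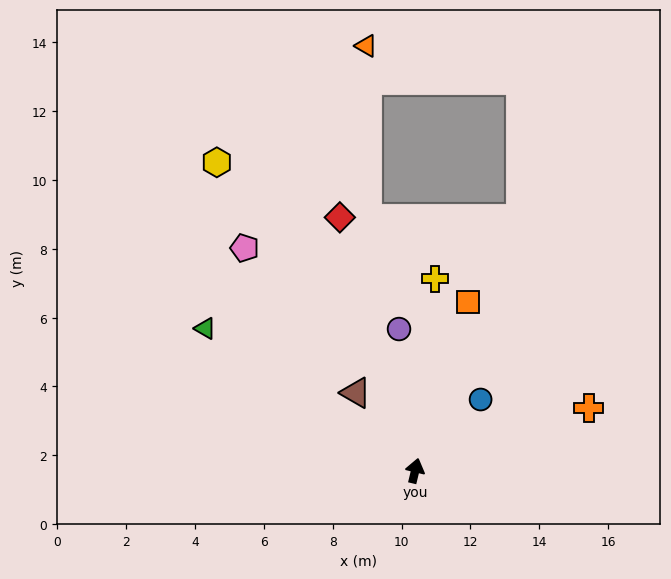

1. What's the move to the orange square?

turn right 4°, forward 5.1 m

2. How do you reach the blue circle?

turn right 29°, forward 2.8 m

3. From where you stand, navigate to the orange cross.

turn right 57°, forward 5.4 m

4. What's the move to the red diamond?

turn left 30°, forward 7.7 m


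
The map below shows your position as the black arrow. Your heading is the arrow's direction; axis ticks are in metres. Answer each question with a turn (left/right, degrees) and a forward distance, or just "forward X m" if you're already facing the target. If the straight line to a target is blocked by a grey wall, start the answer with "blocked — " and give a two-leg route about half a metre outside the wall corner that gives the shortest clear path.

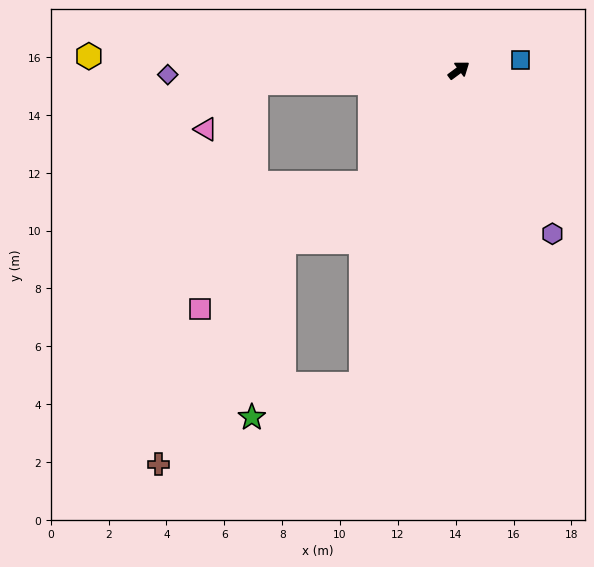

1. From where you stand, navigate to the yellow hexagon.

turn left 141°, forward 12.8 m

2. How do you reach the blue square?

turn right 27°, forward 2.2 m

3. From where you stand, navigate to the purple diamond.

turn left 144°, forward 10.1 m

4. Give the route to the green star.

blocked — turn right 144°, forward 11.4 m, then turn right 55°, forward 3.9 m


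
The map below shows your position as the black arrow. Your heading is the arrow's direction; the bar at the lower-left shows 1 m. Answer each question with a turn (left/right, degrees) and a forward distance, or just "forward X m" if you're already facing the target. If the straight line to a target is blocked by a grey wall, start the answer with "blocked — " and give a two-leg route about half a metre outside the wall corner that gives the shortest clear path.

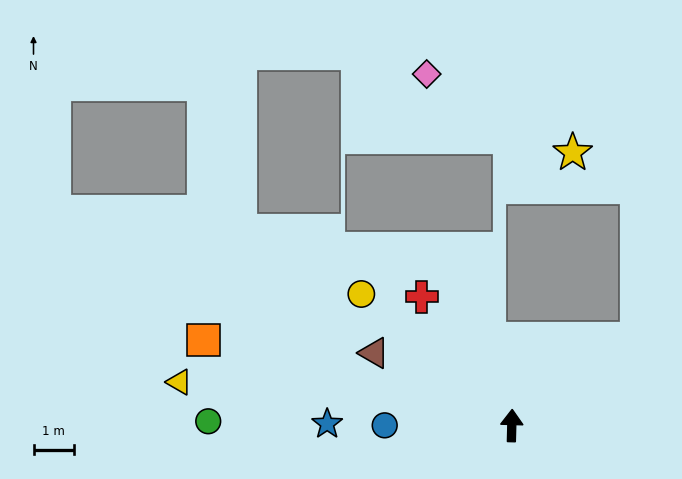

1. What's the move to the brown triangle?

turn left 64°, forward 3.9 m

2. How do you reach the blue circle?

turn left 91°, forward 3.2 m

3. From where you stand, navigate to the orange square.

turn left 76°, forward 8.0 m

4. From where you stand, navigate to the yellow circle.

turn left 50°, forward 5.0 m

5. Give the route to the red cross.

turn left 36°, forward 3.9 m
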